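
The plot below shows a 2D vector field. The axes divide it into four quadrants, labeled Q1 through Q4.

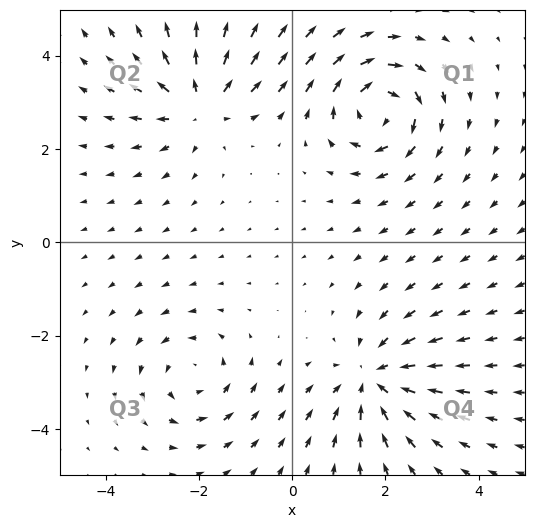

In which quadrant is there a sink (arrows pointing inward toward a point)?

Q4

The sink sits at approximately (1.8, -3.0), which lies in quadrant Q4. The divergence there is about -4, negative as expected for a sink.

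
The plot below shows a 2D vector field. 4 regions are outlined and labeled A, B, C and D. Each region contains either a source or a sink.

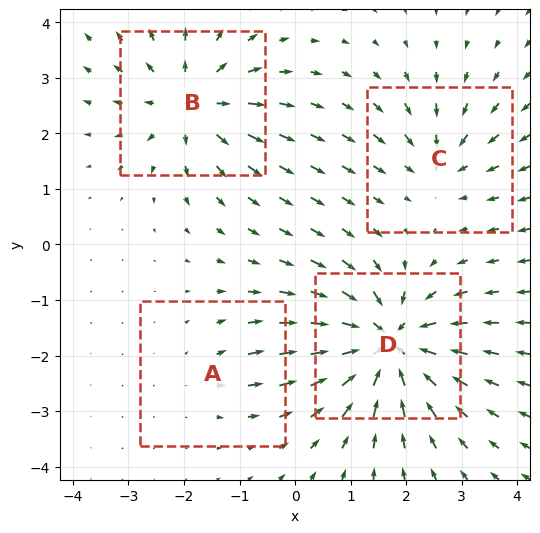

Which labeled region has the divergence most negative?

D

Divergence at each region's feature centre — A: about +2, B: about +5, C: about -4, D: about -8. Region D is most negative.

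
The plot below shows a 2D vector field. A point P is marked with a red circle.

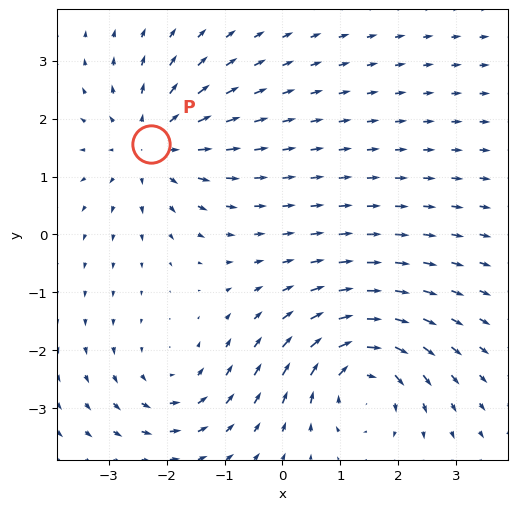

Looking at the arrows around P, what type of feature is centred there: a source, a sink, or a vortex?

source

At P (-2.3, 1.6) the arrows spread outward. Divergence about +4, curl ≈0 — positive divergence with near-zero curl is a source.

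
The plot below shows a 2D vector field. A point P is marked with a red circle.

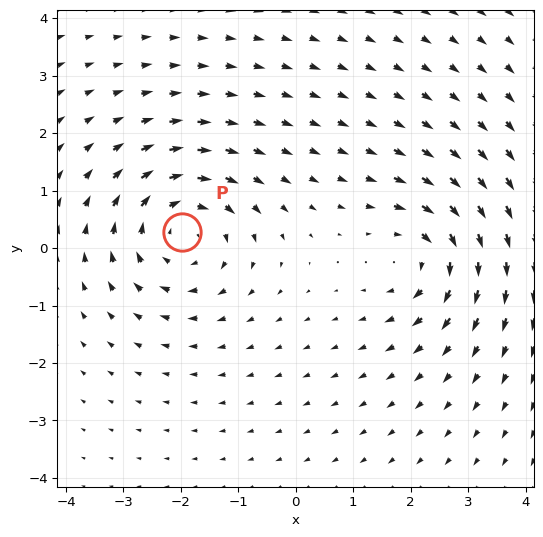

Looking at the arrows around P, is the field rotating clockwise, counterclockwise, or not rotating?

Near P at (-2.0, 0.3) the arrows circulate clockwise. The curl (z-component) there is about -4; negative curl means clockwise rotation.

clockwise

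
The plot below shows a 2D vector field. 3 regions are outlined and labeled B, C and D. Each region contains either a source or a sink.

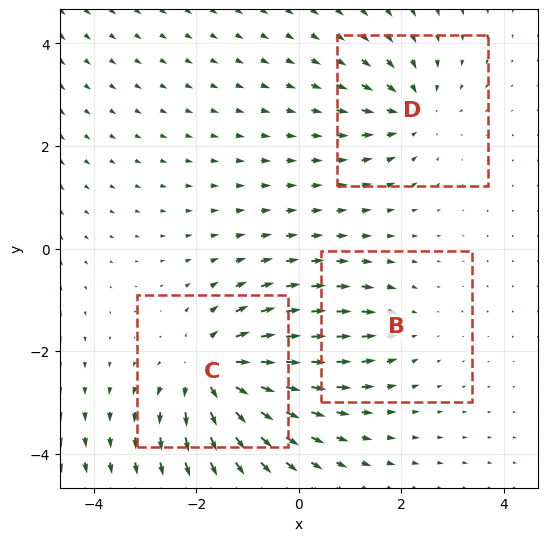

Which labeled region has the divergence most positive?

Divergence at each region's feature centre — B: about -2, C: about +5, D: about -3. Region C is most positive.

C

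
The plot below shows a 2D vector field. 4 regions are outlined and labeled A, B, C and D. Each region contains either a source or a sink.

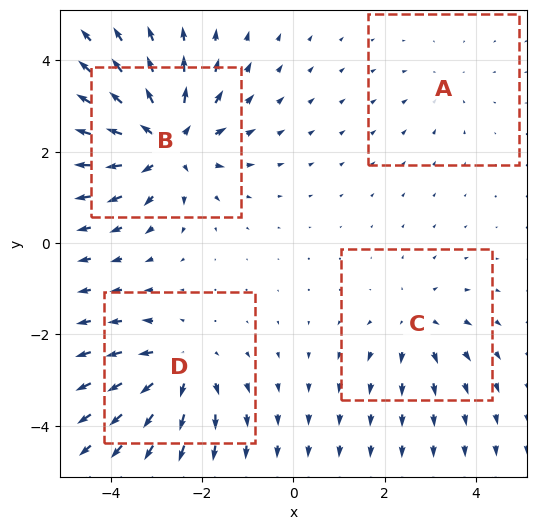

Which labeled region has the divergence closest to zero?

A

Divergence at each region's feature centre — A: about -2, B: about +8, C: about +4, D: about +5. Region A is closest to zero.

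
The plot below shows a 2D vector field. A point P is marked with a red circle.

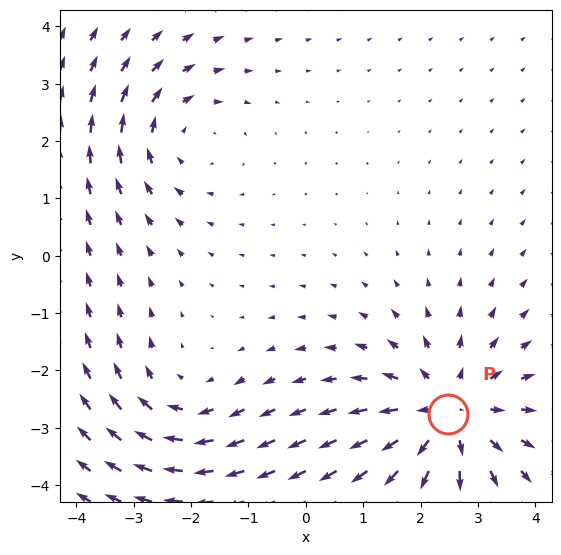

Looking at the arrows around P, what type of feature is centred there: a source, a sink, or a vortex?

source

At P (2.5, -2.8) the arrows spread outward. Divergence about +4, curl ≈0 — positive divergence with near-zero curl is a source.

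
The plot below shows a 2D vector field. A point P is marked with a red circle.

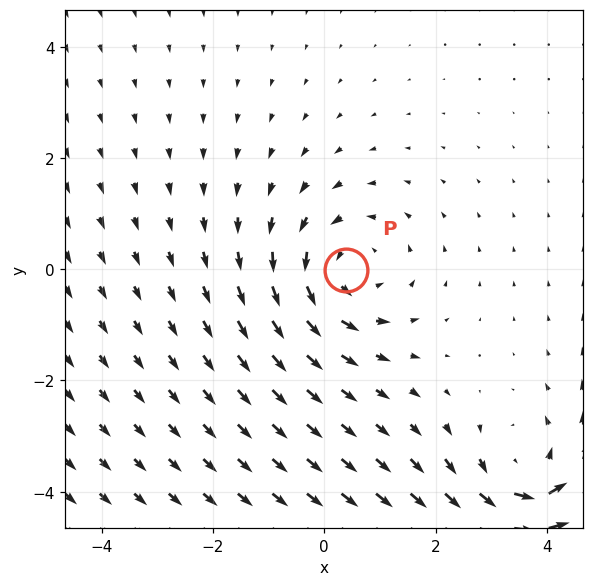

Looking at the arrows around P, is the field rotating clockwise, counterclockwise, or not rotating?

counterclockwise

Near P at (0.4, -0.0) the arrows circulate counterclockwise. The curl (z-component) there is about +3; positive curl means counterclockwise rotation.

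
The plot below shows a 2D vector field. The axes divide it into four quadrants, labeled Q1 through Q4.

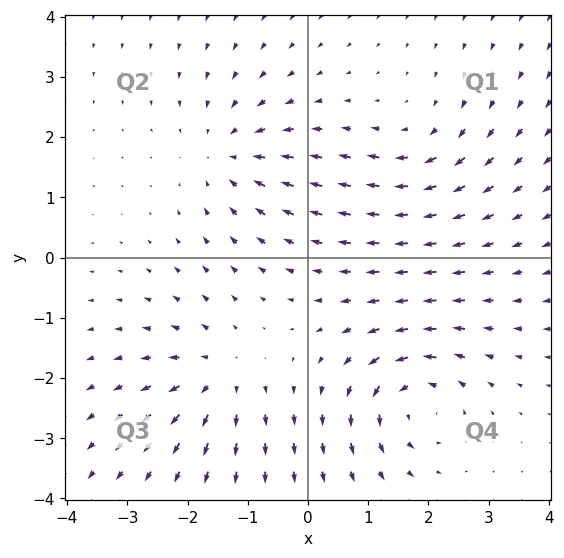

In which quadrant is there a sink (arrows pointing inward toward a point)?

Q2

The sink sits at approximately (-1.3, 1.7), which lies in quadrant Q2. The divergence there is about -3, negative as expected for a sink.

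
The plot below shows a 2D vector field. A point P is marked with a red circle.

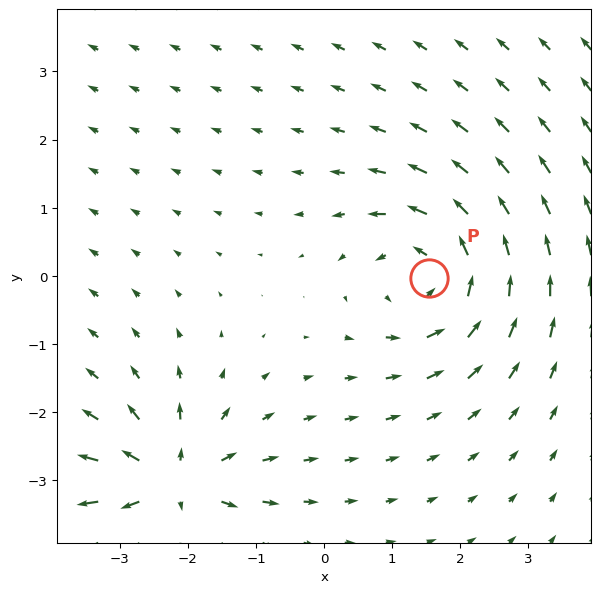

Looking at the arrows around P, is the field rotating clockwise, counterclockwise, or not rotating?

counterclockwise

Near P at (1.5, -0.0) the arrows circulate counterclockwise. The curl (z-component) there is about +3; positive curl means counterclockwise rotation.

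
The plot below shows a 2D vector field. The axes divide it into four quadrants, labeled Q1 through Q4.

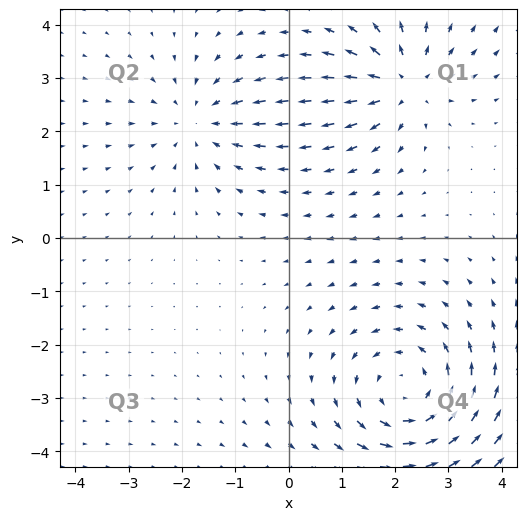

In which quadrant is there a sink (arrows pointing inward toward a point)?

Q2

The sink sits at approximately (-1.7, 2.2), which lies in quadrant Q2. The divergence there is about -2, negative as expected for a sink.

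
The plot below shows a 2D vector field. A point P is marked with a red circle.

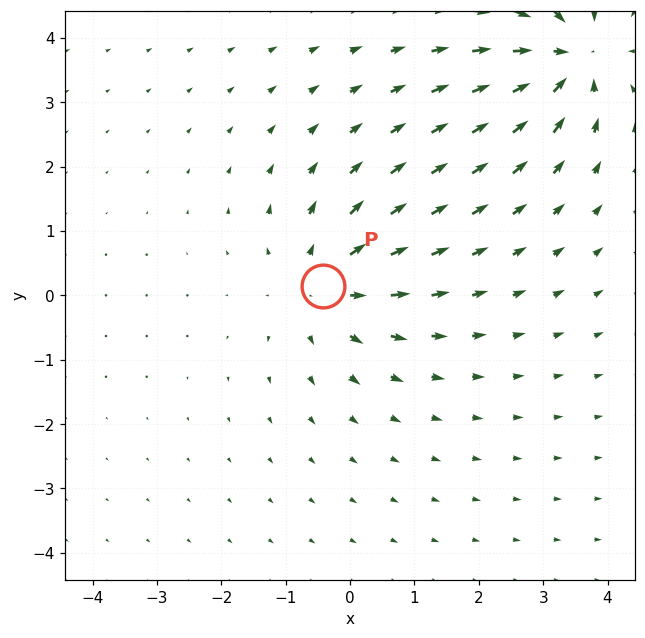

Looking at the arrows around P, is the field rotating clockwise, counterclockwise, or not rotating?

not rotating

Near P at (-0.4, 0.2) the arrows show no circulation. The curl there is ≈0.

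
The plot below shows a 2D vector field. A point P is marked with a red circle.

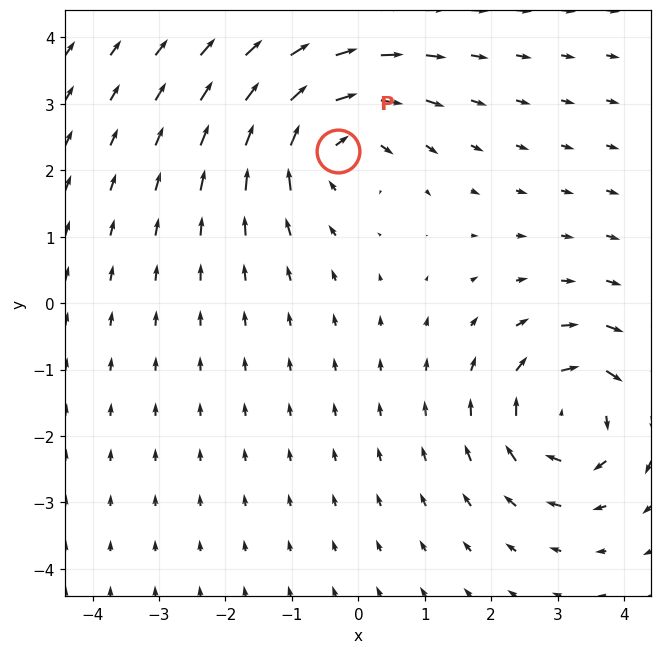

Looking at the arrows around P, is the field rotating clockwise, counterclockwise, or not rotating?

clockwise

Near P at (-0.3, 2.3) the arrows circulate clockwise. The curl (z-component) there is about -4; negative curl means clockwise rotation.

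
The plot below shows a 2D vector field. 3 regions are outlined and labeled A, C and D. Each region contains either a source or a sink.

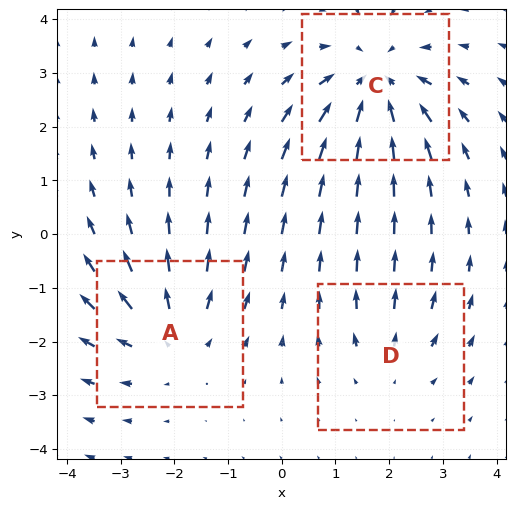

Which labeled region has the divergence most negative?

Divergence at each region's feature centre — A: about +3, C: about -4, D: about +2. Region C is most negative.

C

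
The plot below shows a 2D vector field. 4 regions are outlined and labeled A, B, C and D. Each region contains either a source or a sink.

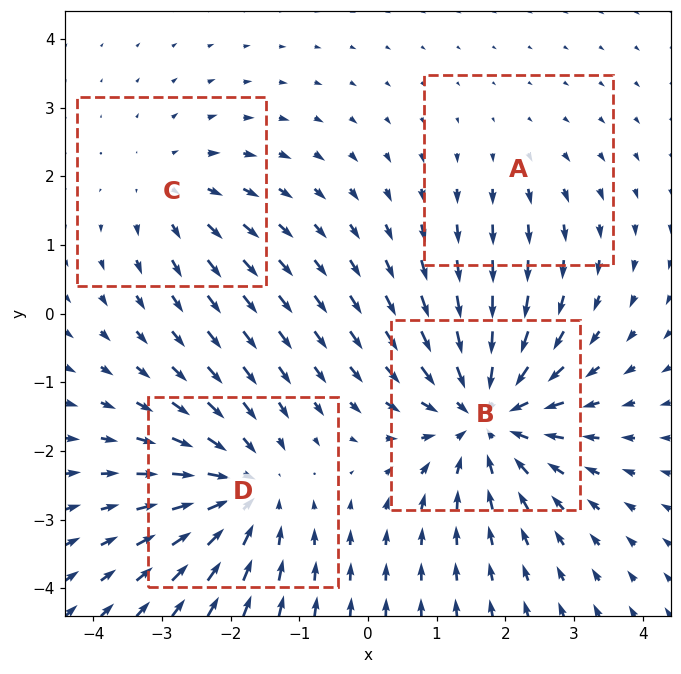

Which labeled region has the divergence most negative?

B

Divergence at each region's feature centre — A: about +2, B: about -6, C: about +3, D: about -5. Region B is most negative.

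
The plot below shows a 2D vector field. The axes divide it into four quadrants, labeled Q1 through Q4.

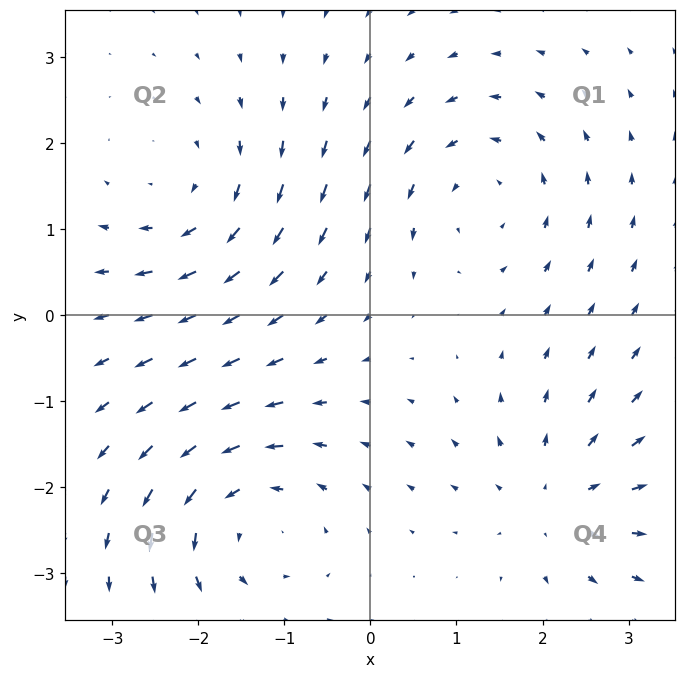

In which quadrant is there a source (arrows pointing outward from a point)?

Q4

The source sits at approximately (2.2, -2.2), which lies in quadrant Q4. The divergence there is about +4, positive as expected for a source.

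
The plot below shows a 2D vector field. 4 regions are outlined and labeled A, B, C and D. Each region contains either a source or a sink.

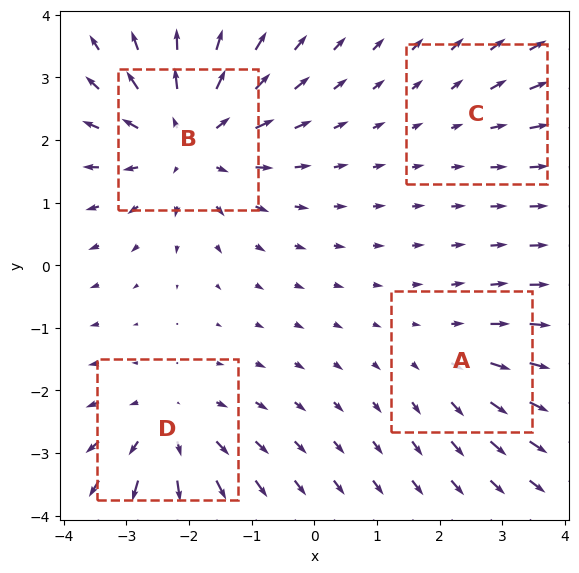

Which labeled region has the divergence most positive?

B

Divergence at each region's feature centre — A: about +3, B: about +6, C: about +2, D: about +4. Region B is most positive.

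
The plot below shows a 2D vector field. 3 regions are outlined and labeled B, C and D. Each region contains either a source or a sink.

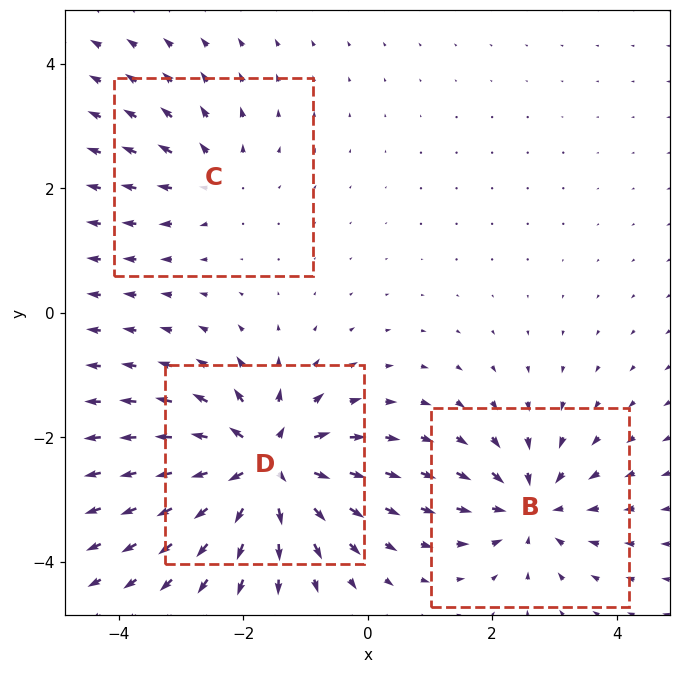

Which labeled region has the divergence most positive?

Divergence at each region's feature centre — B: about -4, C: about +2, D: about +6. Region D is most positive.

D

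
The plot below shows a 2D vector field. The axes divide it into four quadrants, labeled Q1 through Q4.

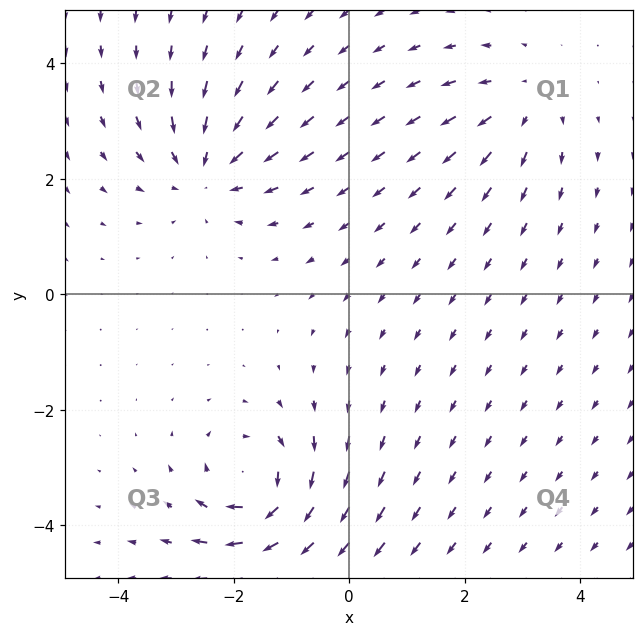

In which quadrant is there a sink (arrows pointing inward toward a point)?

Q2

The sink sits at approximately (-2.5, 2.1), which lies in quadrant Q2. The divergence there is about -4, negative as expected for a sink.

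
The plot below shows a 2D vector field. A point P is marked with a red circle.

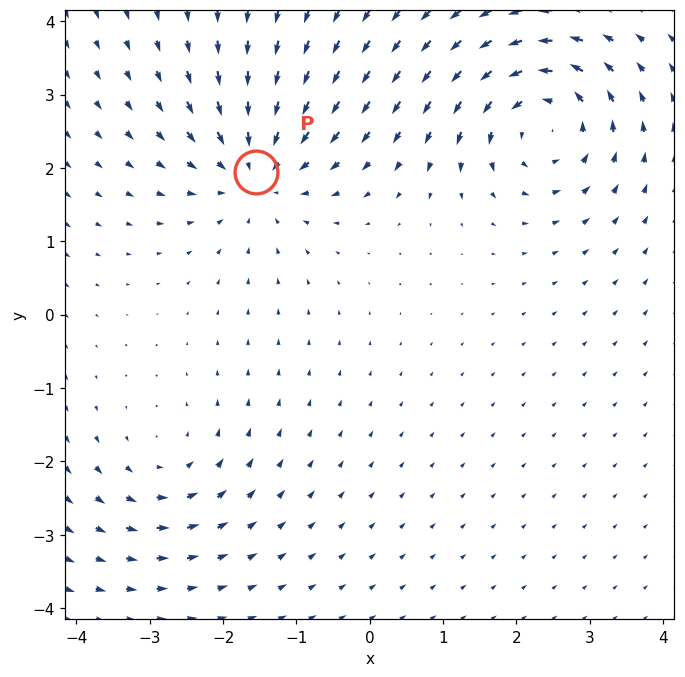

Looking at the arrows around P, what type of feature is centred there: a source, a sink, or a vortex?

sink

At P (-1.5, 1.9) the arrows converge inward. Divergence about -4, curl ≈0 — negative divergence with near-zero curl is a sink.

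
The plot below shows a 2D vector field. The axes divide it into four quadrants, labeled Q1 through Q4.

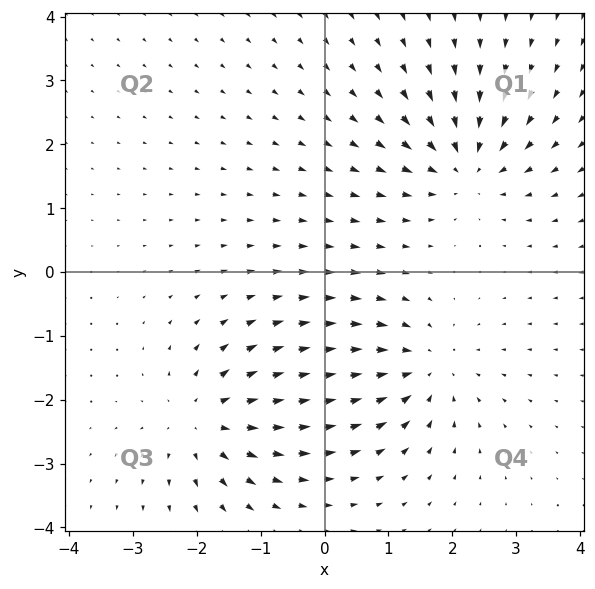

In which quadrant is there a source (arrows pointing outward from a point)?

Q3

The source sits at approximately (-1.9, -2.3), which lies in quadrant Q3. The divergence there is about +5, positive as expected for a source.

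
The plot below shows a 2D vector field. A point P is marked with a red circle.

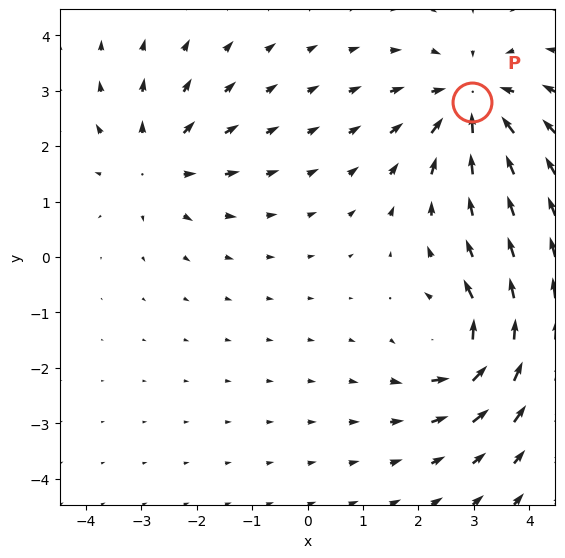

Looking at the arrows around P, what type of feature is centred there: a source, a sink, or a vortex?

At P (3.0, 2.8) the arrows converge inward. Divergence about -5, curl ≈0 — negative divergence with near-zero curl is a sink.

sink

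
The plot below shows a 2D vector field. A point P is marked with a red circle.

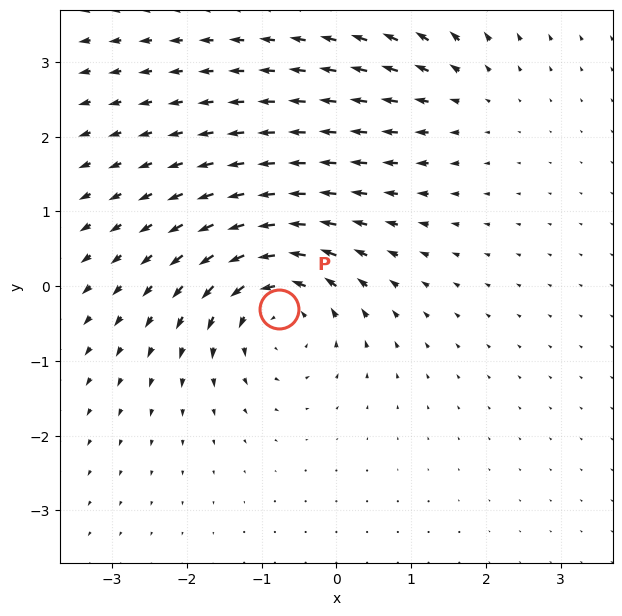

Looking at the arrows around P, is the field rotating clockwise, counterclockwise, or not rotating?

Near P at (-0.8, -0.3) the arrows circulate counterclockwise. The curl (z-component) there is about +6; positive curl means counterclockwise rotation.

counterclockwise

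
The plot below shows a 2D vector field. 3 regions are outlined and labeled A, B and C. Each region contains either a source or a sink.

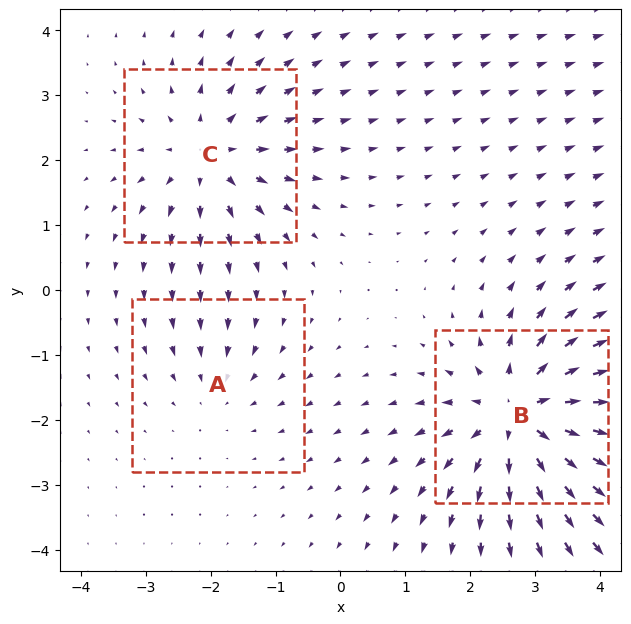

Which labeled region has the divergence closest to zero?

Divergence at each region's feature centre — A: about -2, B: about +6, C: about +4. Region A is closest to zero.

A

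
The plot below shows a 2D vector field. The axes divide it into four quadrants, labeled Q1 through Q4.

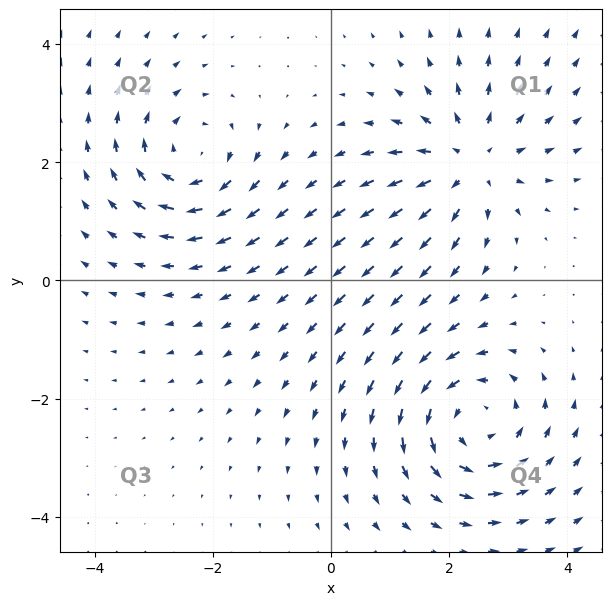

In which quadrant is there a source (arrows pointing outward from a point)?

The source sits at approximately (2.4, 2.0), which lies in quadrant Q1. The divergence there is about +5, positive as expected for a source.

Q1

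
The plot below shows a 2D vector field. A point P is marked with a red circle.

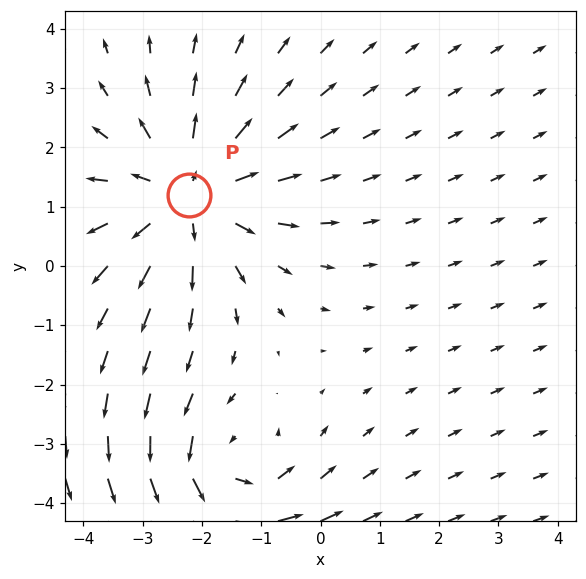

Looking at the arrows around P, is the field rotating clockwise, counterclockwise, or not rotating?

not rotating

Near P at (-2.2, 1.2) the arrows show no circulation. The curl there is ≈0.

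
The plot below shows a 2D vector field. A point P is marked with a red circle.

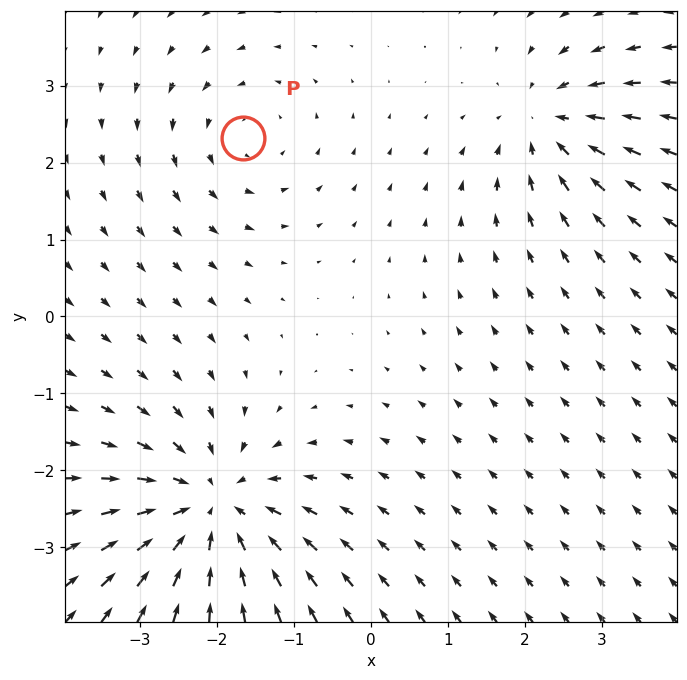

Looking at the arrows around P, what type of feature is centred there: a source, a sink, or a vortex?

vortex

At P (-1.7, 2.3) the arrows circulate counterclockwise. Divergence ≈0, curl about +3 — near-zero divergence with nonzero curl is a vortex.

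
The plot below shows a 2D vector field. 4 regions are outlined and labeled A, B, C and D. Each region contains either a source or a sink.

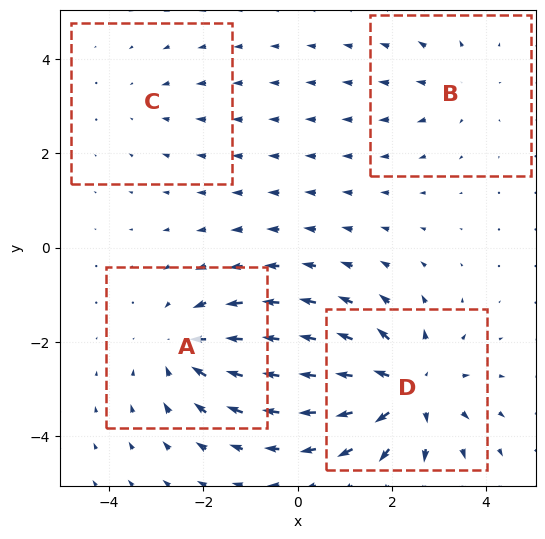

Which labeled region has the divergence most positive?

D

Divergence at each region's feature centre — A: about -4, B: about +3, C: about -2, D: about +6. Region D is most positive.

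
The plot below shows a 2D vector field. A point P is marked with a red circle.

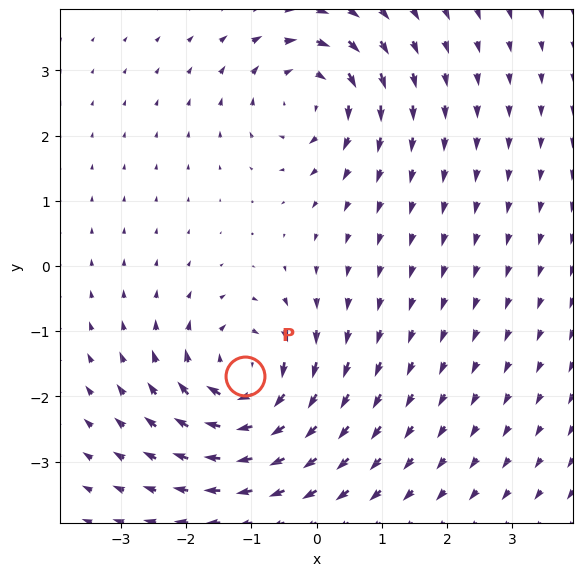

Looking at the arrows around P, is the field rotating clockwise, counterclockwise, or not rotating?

clockwise

Near P at (-1.1, -1.7) the arrows circulate clockwise. The curl (z-component) there is about -5; negative curl means clockwise rotation.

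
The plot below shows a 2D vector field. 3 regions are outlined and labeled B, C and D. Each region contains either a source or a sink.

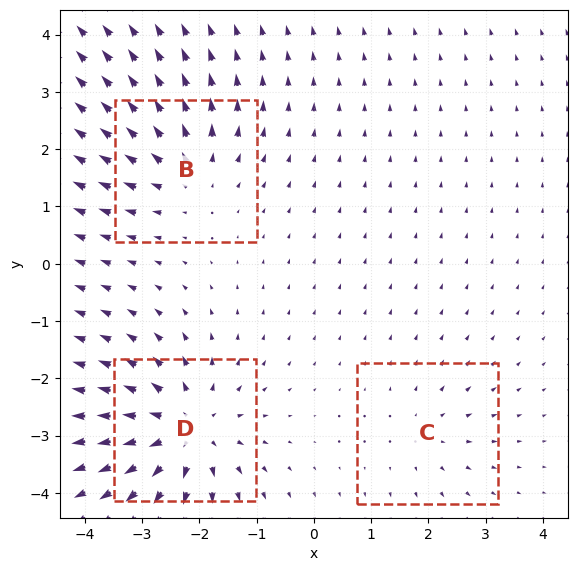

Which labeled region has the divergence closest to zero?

C

Divergence at each region's feature centre — B: about +4, C: about +2, D: about +5. Region C is closest to zero.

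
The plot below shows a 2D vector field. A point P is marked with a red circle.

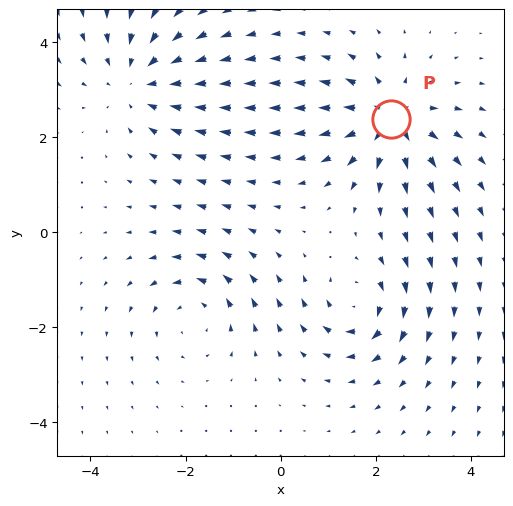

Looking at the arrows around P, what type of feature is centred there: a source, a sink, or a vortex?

source

At P (2.3, 2.4) the arrows spread outward. Divergence about +5, curl ≈0 — positive divergence with near-zero curl is a source.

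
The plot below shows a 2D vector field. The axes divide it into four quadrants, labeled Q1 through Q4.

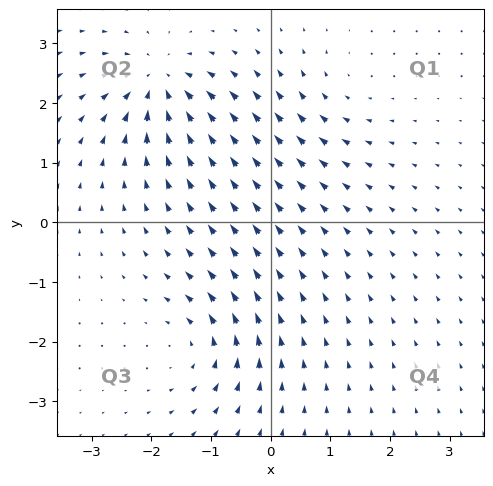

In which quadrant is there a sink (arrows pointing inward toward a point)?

Q2

The sink sits at approximately (-1.9, 2.3), which lies in quadrant Q2. The divergence there is about -6, negative as expected for a sink.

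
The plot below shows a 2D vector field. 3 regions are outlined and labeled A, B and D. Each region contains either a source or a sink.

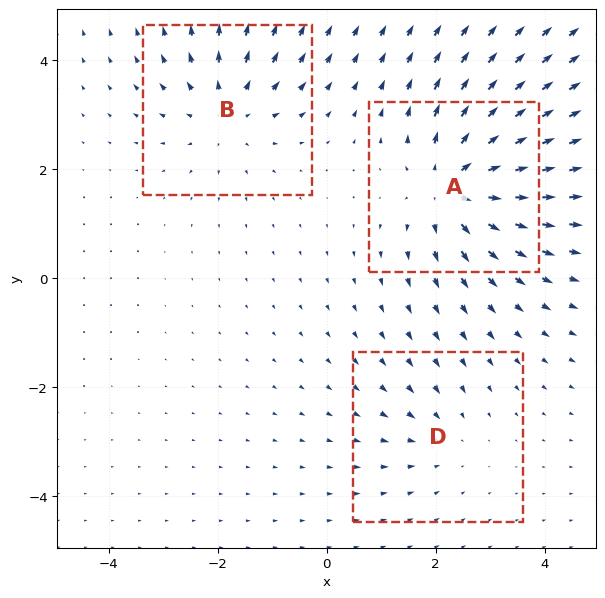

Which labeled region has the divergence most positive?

A

Divergence at each region's feature centre — A: about +5, B: about +3, D: about -2. Region A is most positive.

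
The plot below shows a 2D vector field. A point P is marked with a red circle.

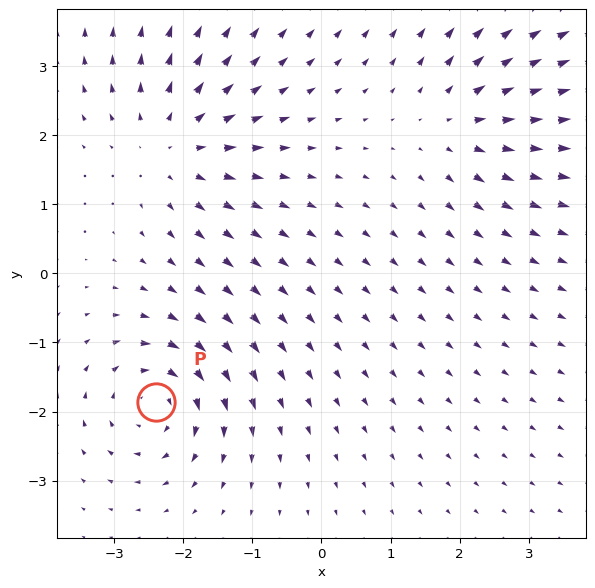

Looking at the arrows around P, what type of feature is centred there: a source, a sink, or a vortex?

At P (-2.4, -1.9) the arrows circulate clockwise. Divergence ≈0, curl about -6 — near-zero divergence with nonzero curl is a vortex.

vortex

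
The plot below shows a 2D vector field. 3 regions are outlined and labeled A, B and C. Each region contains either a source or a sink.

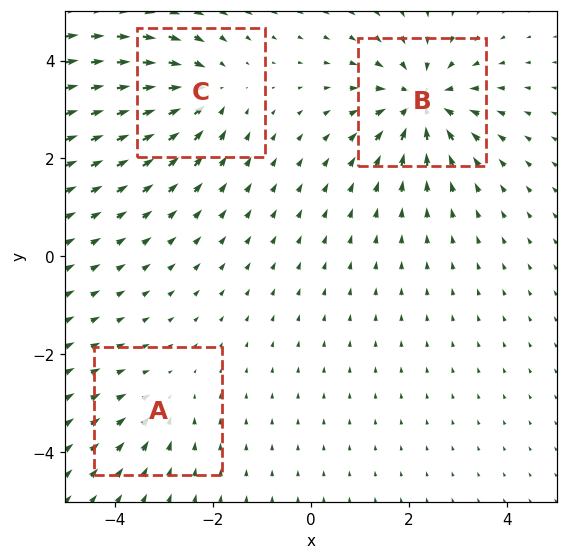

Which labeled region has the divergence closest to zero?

Divergence at each region's feature centre — A: about -2, B: about -5, C: about -4. Region A is closest to zero.

A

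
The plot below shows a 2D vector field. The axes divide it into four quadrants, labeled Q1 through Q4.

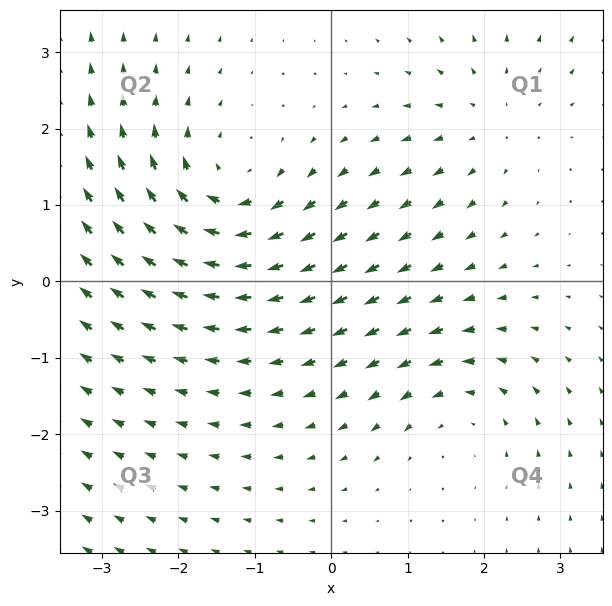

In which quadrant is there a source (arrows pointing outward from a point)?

The source sits at approximately (2.1, 2.1), which lies in quadrant Q1. The divergence there is about +2, positive as expected for a source.

Q1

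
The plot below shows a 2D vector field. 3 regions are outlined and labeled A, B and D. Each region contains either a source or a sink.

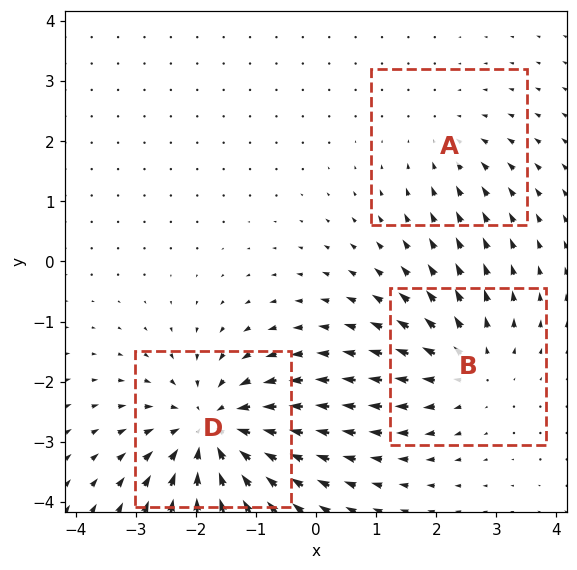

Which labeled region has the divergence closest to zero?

A

Divergence at each region's feature centre — A: about -2, B: about +3, D: about -5. Region A is closest to zero.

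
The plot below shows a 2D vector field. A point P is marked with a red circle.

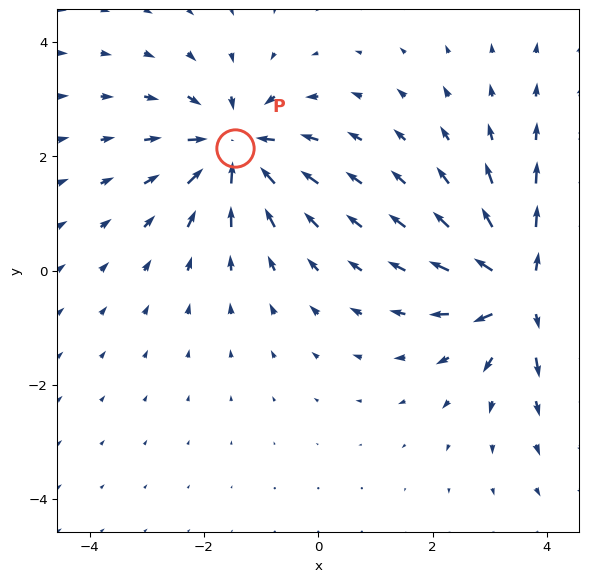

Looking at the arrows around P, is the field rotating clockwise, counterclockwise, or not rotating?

Near P at (-1.5, 2.1) the arrows show no circulation. The curl there is ≈0.

not rotating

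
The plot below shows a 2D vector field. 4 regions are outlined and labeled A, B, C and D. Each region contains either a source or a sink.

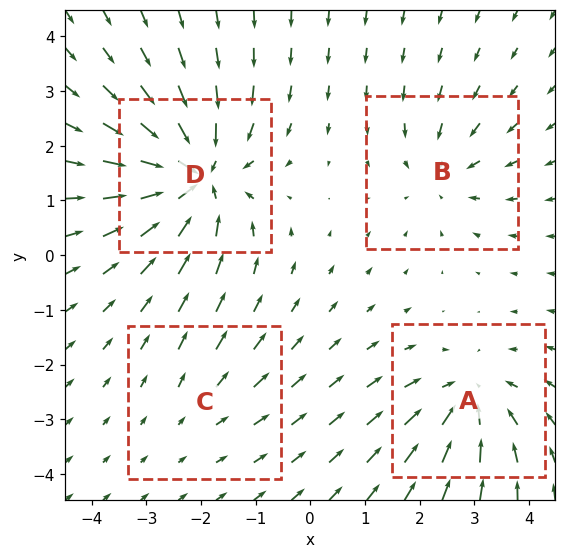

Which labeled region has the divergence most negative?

D

Divergence at each region's feature centre — A: about -5, B: about -4, C: about +2, D: about -8. Region D is most negative.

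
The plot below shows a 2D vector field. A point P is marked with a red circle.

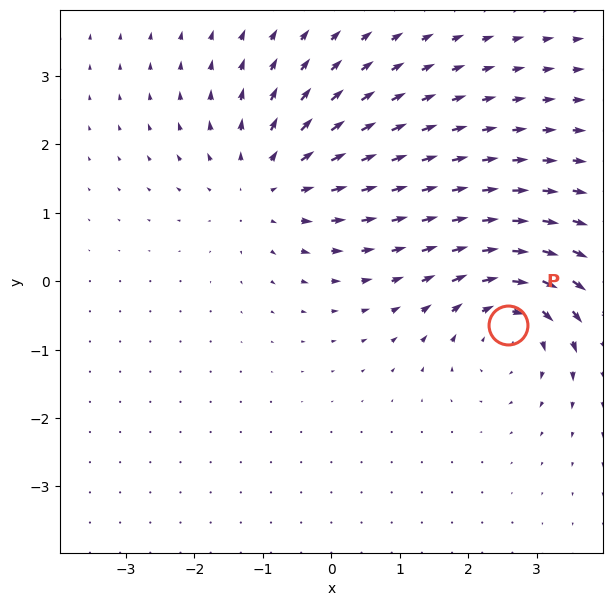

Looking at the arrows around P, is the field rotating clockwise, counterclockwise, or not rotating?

Near P at (2.6, -0.6) the arrows circulate clockwise. The curl (z-component) there is about -5; negative curl means clockwise rotation.

clockwise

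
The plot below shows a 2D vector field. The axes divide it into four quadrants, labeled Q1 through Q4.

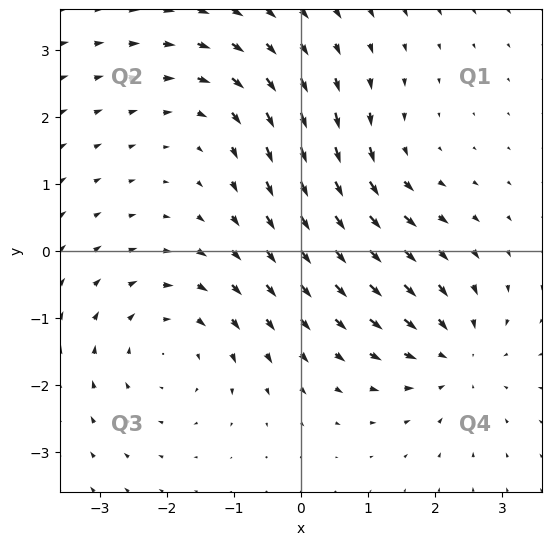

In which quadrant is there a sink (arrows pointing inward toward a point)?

Q4

The sink sits at approximately (2.3, -1.6), which lies in quadrant Q4. The divergence there is about -4, negative as expected for a sink.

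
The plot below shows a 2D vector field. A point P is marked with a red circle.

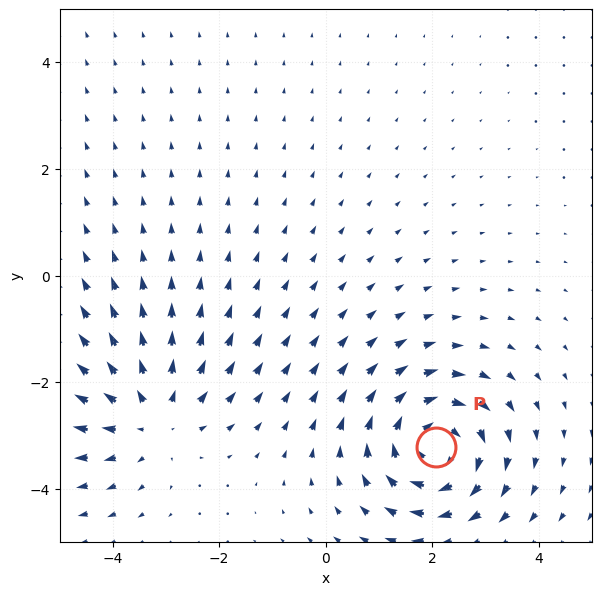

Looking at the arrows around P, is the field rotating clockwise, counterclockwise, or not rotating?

Near P at (2.1, -3.2) the arrows circulate clockwise. The curl (z-component) there is about -5; negative curl means clockwise rotation.

clockwise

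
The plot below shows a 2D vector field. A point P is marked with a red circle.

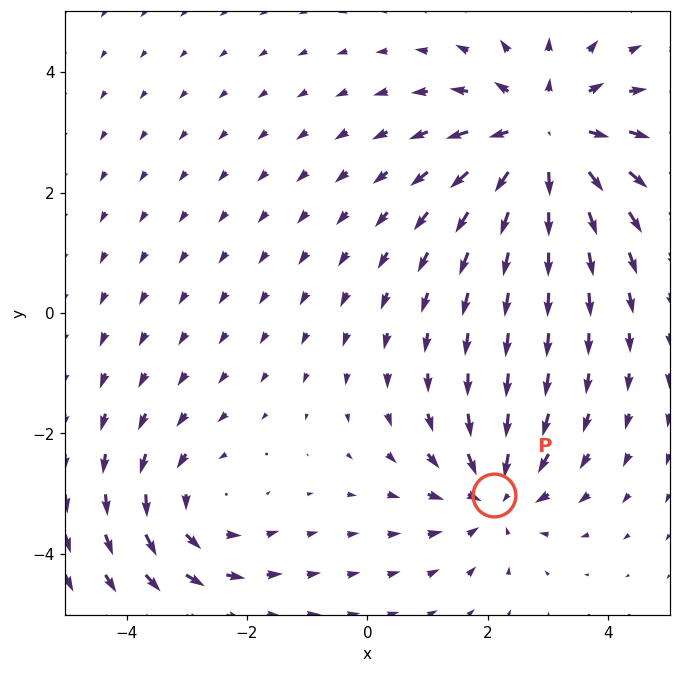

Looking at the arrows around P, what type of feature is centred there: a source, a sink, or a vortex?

sink

At P (2.1, -3.0) the arrows converge inward. Divergence about -3, curl ≈0 — negative divergence with near-zero curl is a sink.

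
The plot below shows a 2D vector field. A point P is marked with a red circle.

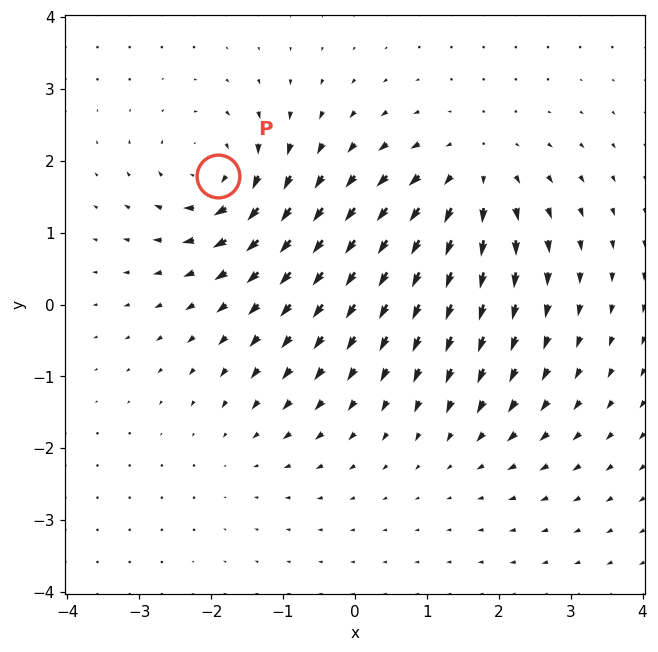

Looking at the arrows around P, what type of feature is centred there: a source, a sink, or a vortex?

vortex

At P (-1.9, 1.8) the arrows circulate clockwise. Divergence ≈0, curl about -6 — near-zero divergence with nonzero curl is a vortex.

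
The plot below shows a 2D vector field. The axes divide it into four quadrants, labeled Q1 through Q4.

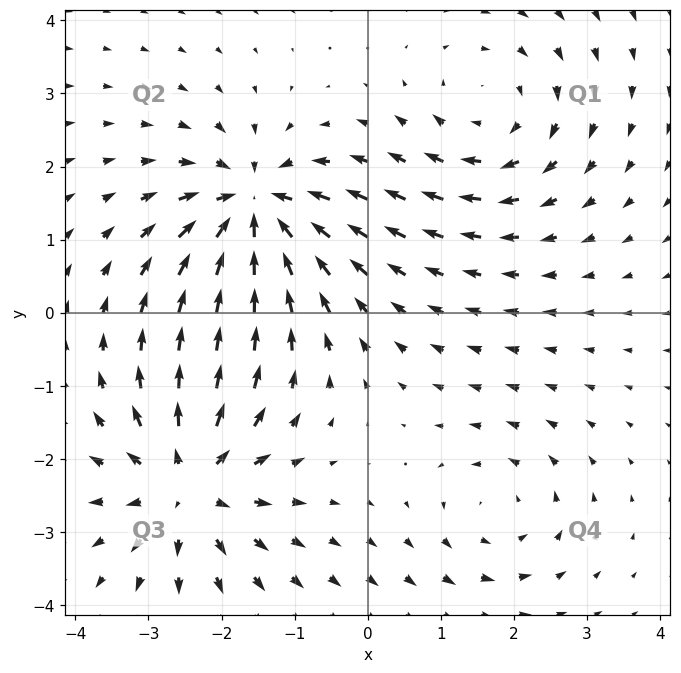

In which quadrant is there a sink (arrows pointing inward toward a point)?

Q2

The sink sits at approximately (-1.5, 1.4), which lies in quadrant Q2. The divergence there is about -7, negative as expected for a sink.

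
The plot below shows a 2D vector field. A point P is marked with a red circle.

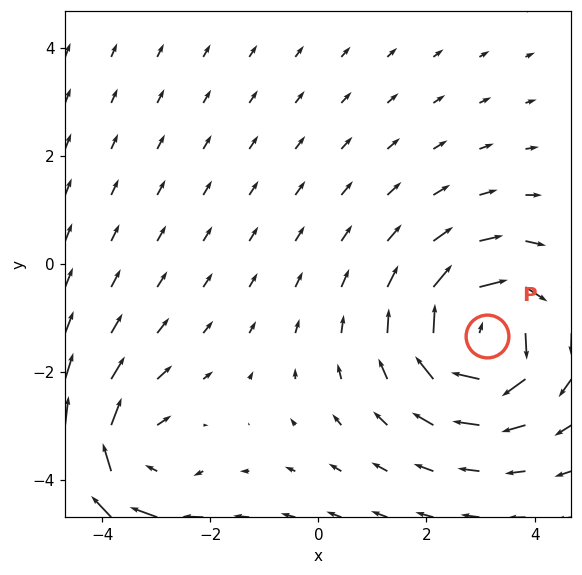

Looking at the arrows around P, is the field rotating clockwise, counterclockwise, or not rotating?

clockwise

Near P at (3.1, -1.3) the arrows circulate clockwise. The curl (z-component) there is about -6; negative curl means clockwise rotation.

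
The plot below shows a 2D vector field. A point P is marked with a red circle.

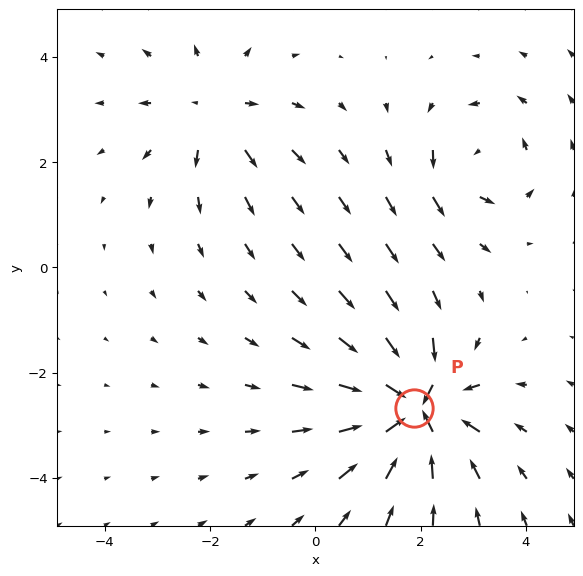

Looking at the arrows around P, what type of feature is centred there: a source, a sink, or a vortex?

At P (1.9, -2.7) the arrows converge inward. Divergence about -7, curl ≈0 — negative divergence with near-zero curl is a sink.

sink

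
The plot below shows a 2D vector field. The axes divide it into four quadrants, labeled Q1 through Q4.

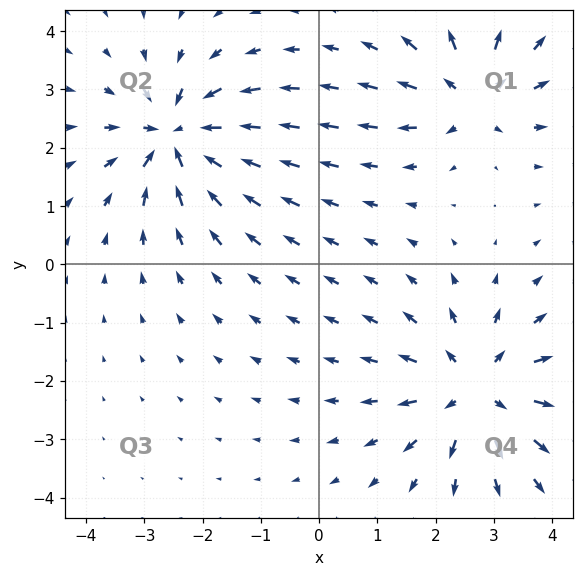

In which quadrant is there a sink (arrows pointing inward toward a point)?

The sink sits at approximately (-2.4, 2.2), which lies in quadrant Q2. The divergence there is about -6, negative as expected for a sink.

Q2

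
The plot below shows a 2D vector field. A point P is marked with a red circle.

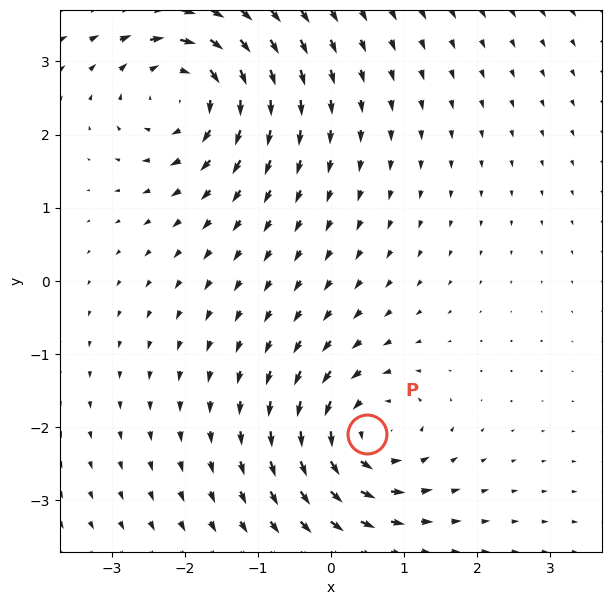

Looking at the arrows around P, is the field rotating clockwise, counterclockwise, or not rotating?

counterclockwise

Near P at (0.5, -2.1) the arrows circulate counterclockwise. The curl (z-component) there is about +5; positive curl means counterclockwise rotation.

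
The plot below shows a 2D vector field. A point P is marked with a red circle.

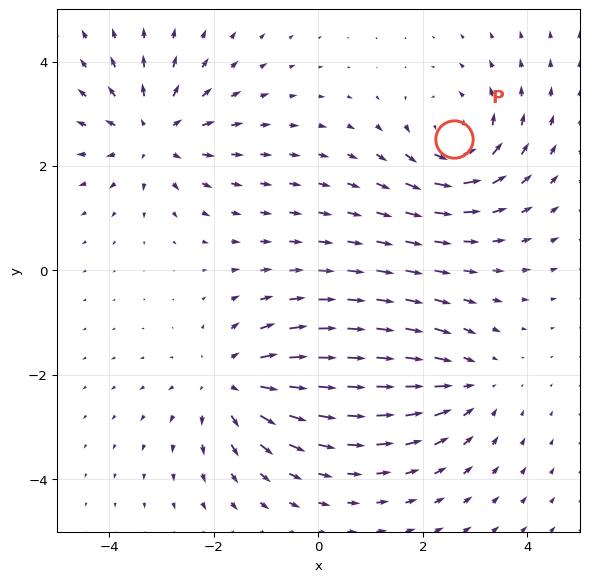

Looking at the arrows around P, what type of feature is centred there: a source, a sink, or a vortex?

vortex

At P (2.6, 2.5) the arrows circulate counterclockwise. Divergence ≈0, curl about +5 — near-zero divergence with nonzero curl is a vortex.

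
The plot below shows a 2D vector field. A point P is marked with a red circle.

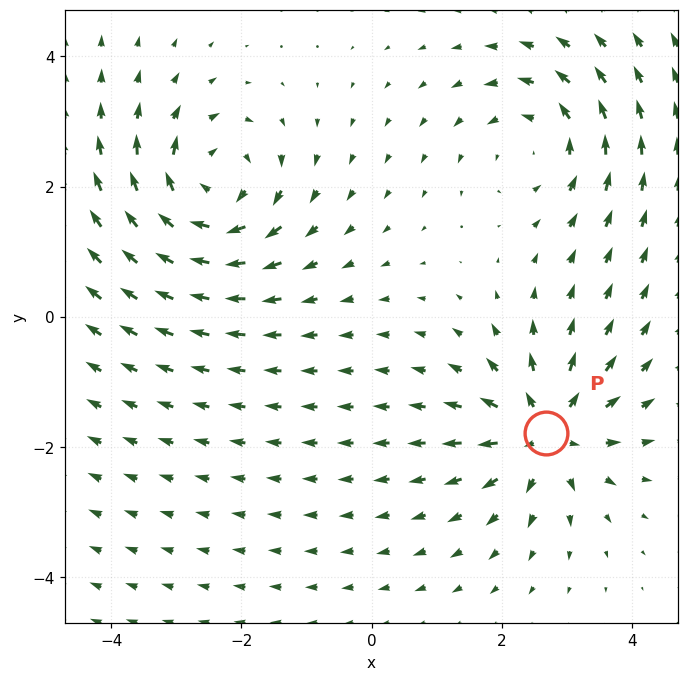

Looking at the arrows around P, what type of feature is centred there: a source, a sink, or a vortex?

source

At P (2.7, -1.8) the arrows spread outward. Divergence about +6, curl ≈0 — positive divergence with near-zero curl is a source.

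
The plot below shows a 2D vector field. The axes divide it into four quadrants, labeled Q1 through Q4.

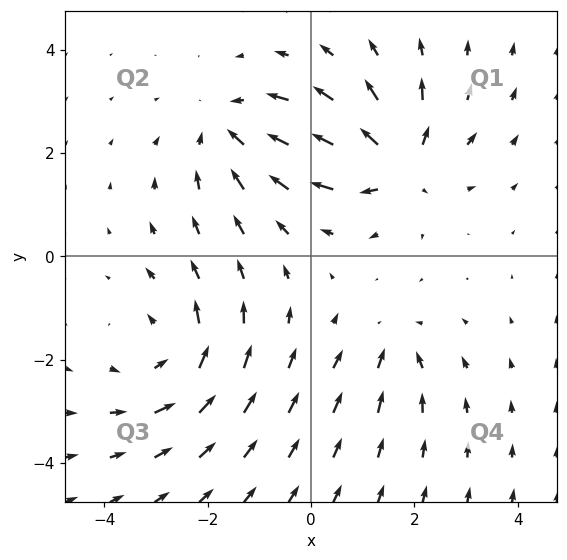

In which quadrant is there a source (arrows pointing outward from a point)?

The source sits at approximately (1.7, 1.8), which lies in quadrant Q1. The divergence there is about +6, positive as expected for a source.

Q1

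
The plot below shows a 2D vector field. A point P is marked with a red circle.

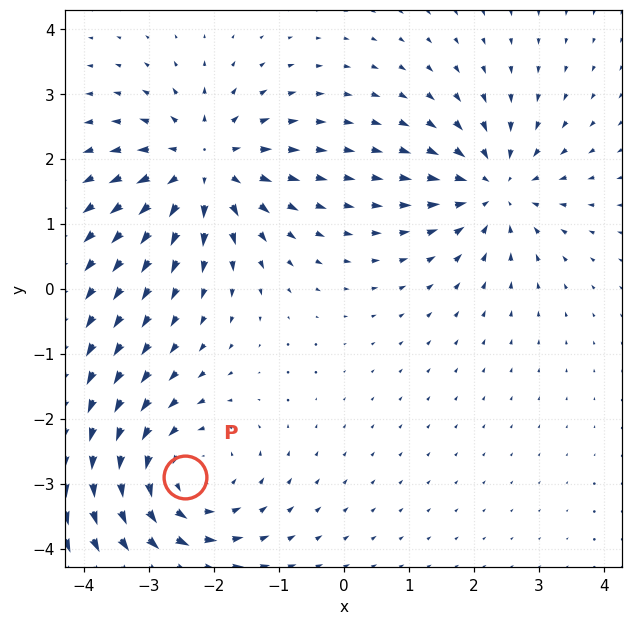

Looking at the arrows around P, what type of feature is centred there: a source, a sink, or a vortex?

vortex

At P (-2.4, -2.9) the arrows circulate counterclockwise. Divergence ≈0, curl about +3 — near-zero divergence with nonzero curl is a vortex.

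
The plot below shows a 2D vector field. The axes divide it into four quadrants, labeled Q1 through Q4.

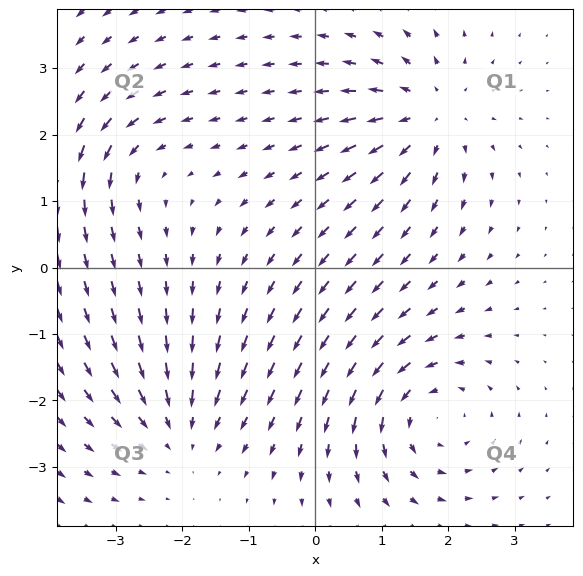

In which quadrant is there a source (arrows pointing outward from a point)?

Q1

The source sits at approximately (1.7, 2.3), which lies in quadrant Q1. The divergence there is about +5, positive as expected for a source.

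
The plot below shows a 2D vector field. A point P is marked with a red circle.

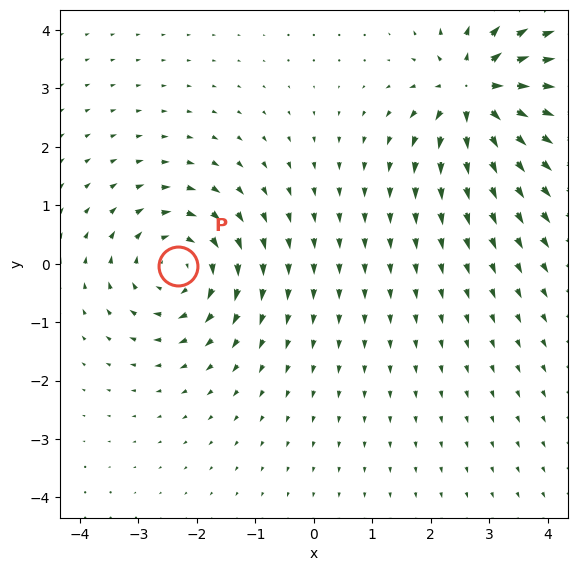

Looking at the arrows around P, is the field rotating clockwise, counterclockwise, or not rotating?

clockwise

Near P at (-2.3, -0.0) the arrows circulate clockwise. The curl (z-component) there is about -5; negative curl means clockwise rotation.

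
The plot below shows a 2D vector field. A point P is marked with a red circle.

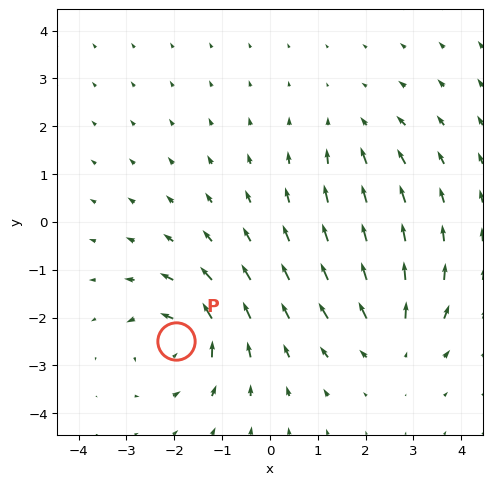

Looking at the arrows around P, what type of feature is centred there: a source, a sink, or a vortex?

At P (-2.0, -2.5) the arrows circulate counterclockwise. Divergence ≈0, curl about +7 — near-zero divergence with nonzero curl is a vortex.

vortex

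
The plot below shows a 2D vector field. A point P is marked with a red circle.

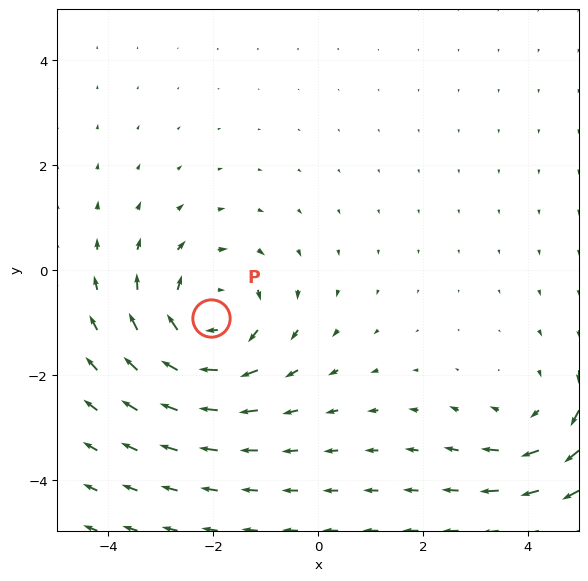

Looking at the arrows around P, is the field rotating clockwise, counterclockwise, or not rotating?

clockwise

Near P at (-2.0, -0.9) the arrows circulate clockwise. The curl (z-component) there is about -4; negative curl means clockwise rotation.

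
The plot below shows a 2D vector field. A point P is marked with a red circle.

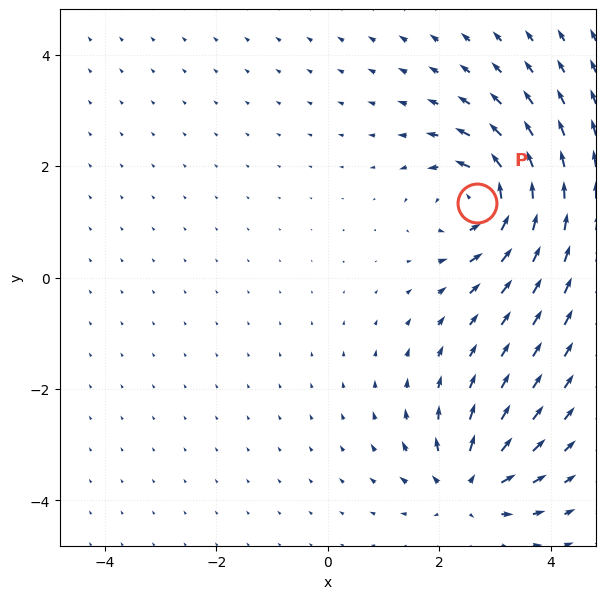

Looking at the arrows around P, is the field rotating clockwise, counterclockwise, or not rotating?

Near P at (2.7, 1.3) the arrows circulate counterclockwise. The curl (z-component) there is about +6; positive curl means counterclockwise rotation.

counterclockwise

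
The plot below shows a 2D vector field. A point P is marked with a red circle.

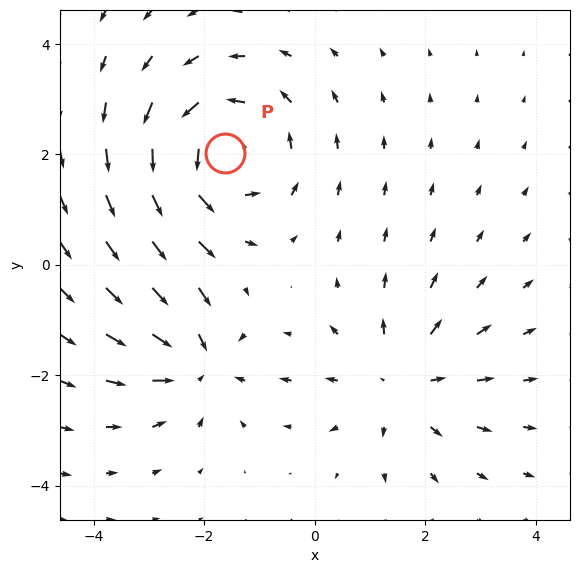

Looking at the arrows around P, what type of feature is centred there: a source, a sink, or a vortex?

vortex

At P (-1.6, 2.0) the arrows circulate counterclockwise. Divergence ≈0, curl about +4 — near-zero divergence with nonzero curl is a vortex.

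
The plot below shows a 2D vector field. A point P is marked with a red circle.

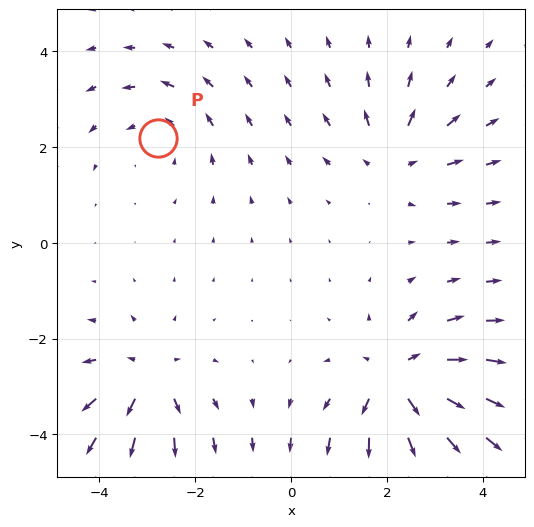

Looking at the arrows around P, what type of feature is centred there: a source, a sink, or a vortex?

At P (-2.8, 2.2) the arrows circulate counterclockwise. Divergence ≈0, curl about +3 — near-zero divergence with nonzero curl is a vortex.

vortex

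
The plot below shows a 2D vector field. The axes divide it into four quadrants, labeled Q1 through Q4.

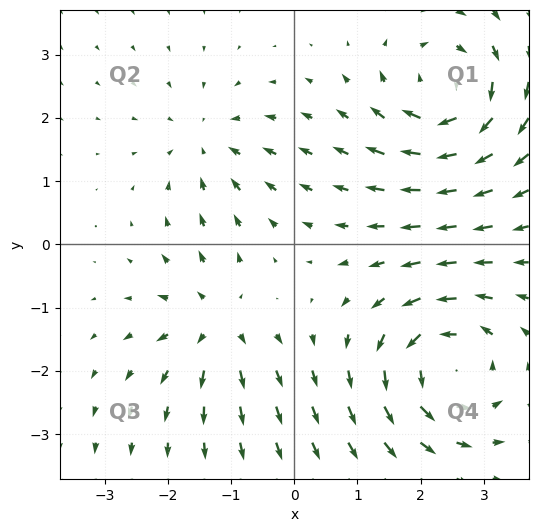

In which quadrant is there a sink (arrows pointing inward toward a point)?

The sink sits at approximately (-1.4, 1.6), which lies in quadrant Q2. The divergence there is about -3, negative as expected for a sink.

Q2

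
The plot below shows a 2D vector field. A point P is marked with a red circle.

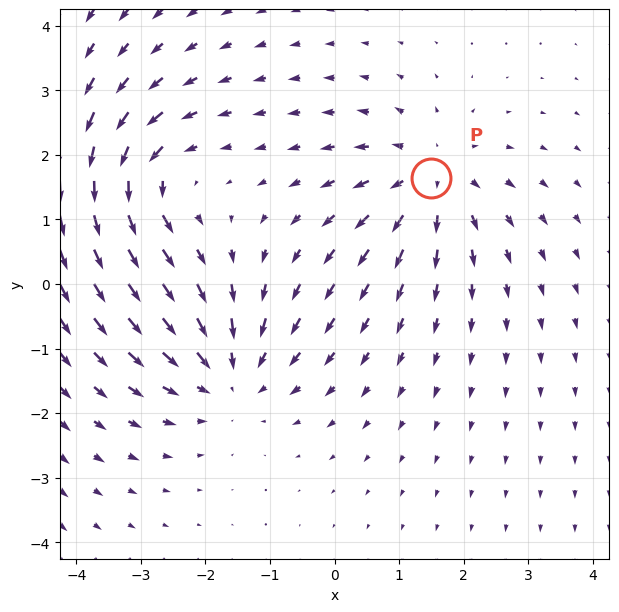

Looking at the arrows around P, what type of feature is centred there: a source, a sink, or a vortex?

At P (1.5, 1.6) the arrows spread outward. Divergence about +4, curl ≈0 — positive divergence with near-zero curl is a source.

source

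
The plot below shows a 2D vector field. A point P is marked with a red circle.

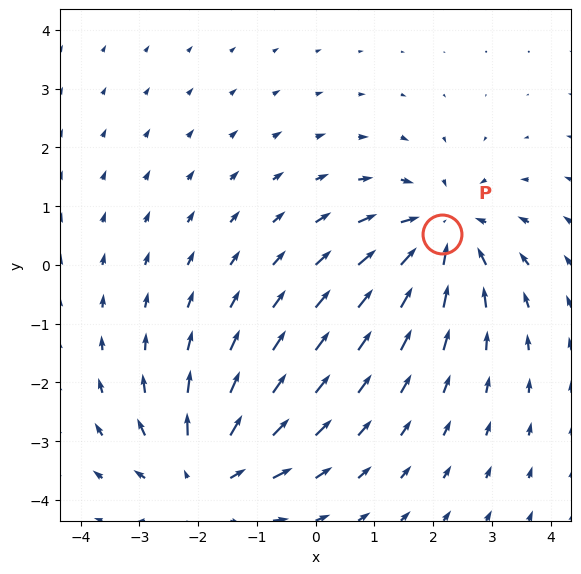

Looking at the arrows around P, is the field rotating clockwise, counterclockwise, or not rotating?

Near P at (2.2, 0.5) the arrows show no circulation. The curl there is ≈0.

not rotating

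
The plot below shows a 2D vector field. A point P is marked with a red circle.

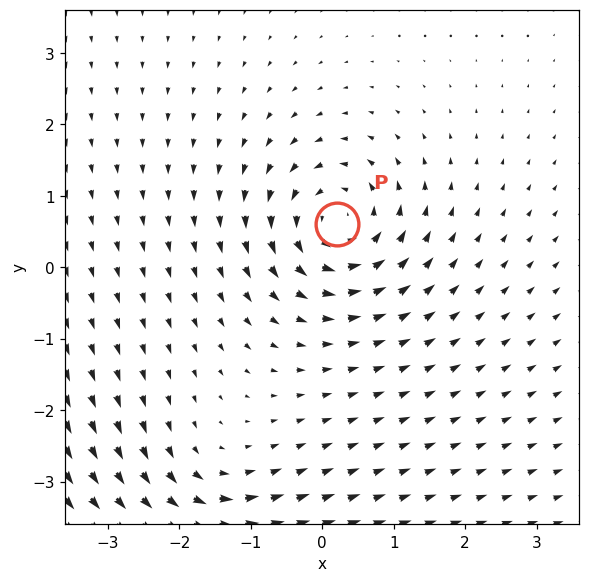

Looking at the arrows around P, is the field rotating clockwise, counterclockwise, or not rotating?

Near P at (0.2, 0.6) the arrows circulate counterclockwise. The curl (z-component) there is about +5; positive curl means counterclockwise rotation.

counterclockwise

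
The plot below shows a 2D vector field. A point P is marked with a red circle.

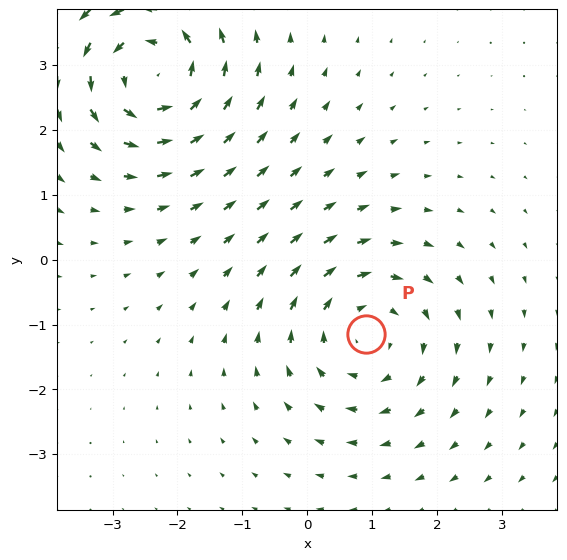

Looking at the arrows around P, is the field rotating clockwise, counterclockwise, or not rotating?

clockwise

Near P at (0.9, -1.2) the arrows circulate clockwise. The curl (z-component) there is about -2; negative curl means clockwise rotation.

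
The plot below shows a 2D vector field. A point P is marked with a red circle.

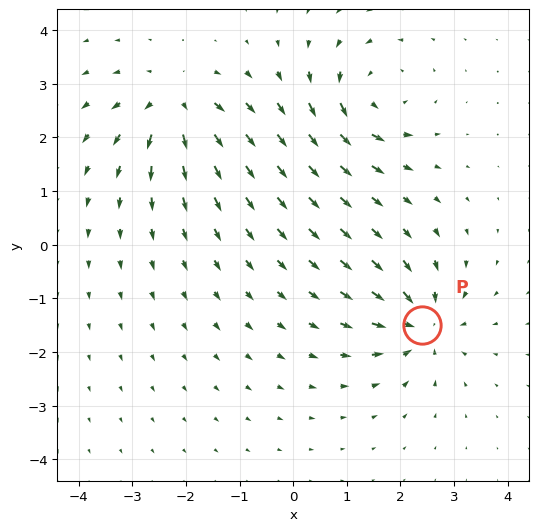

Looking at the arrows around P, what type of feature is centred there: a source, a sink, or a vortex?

sink

At P (2.4, -1.5) the arrows converge inward. Divergence about -6, curl ≈0 — negative divergence with near-zero curl is a sink.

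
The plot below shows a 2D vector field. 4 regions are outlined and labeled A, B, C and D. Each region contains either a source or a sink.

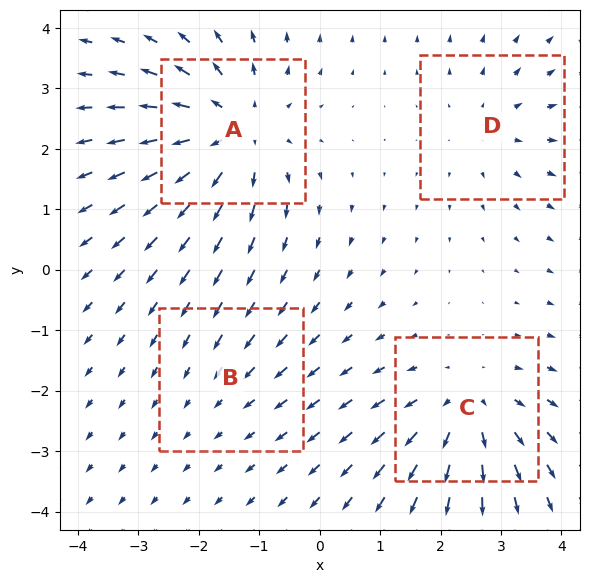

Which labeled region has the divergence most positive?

A

Divergence at each region's feature centre — A: about +6, B: about -2, C: about +5, D: about +3. Region A is most positive.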